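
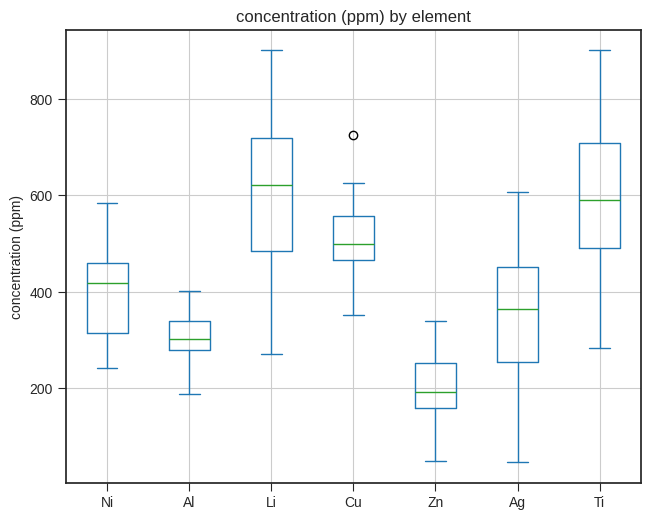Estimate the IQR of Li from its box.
≈ 200

Q3 ≈ 700, Q1 ≈ 500; IQR ≈ 200.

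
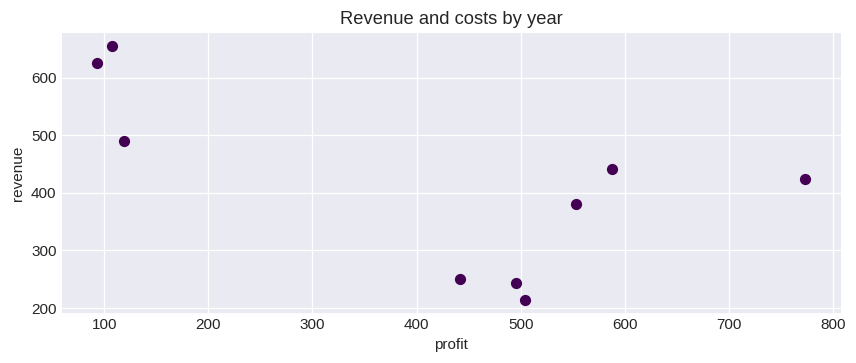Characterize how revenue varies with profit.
Points are negatively correlated; moderate (|r| ≈ 0.6).

negative, moderate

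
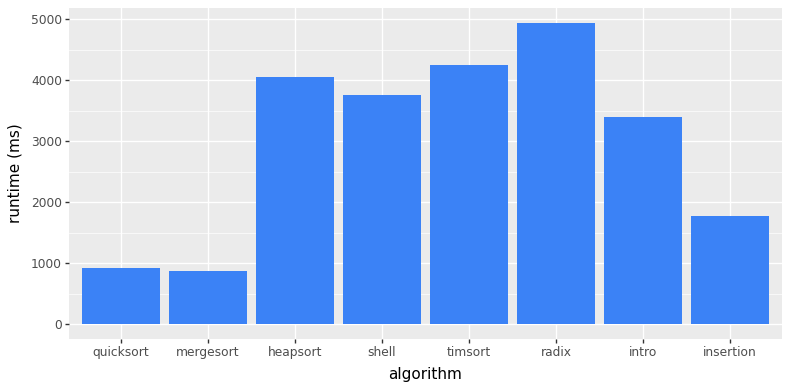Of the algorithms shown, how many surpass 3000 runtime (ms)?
Above 3000: heapsort, shell, timsort, radix, intro.

5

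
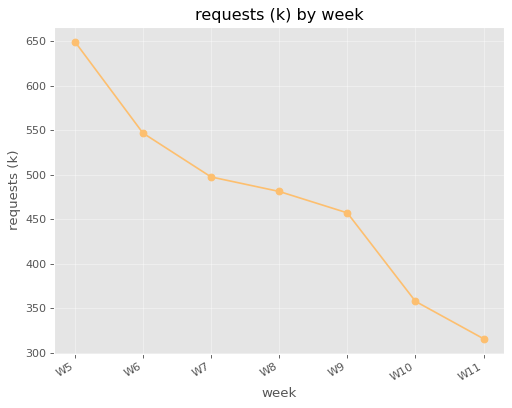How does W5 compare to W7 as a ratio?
W5 ≈ 650, W7 ≈ 500; 650/500 ≈ 1.3.

≈ 1.3×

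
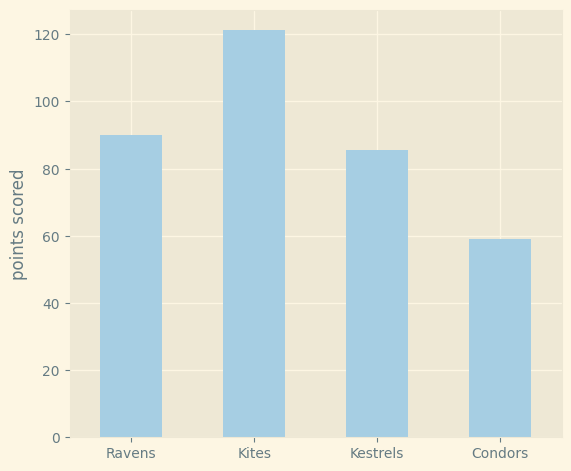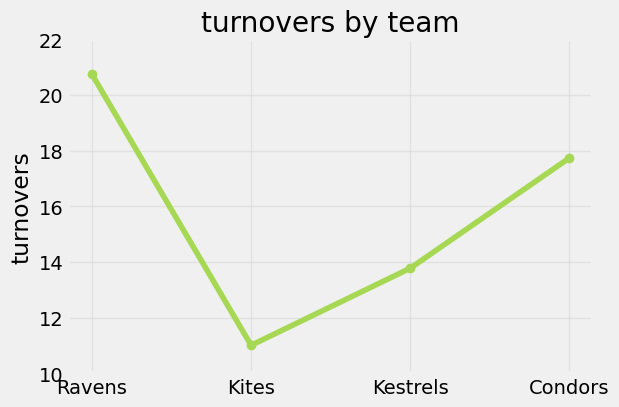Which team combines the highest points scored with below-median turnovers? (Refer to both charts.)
Chart 2 median turnovers ≈ 16; below-median teams: Kites, Kestrels. Among those, Kites has the highest points scored (≈ 120).

Kites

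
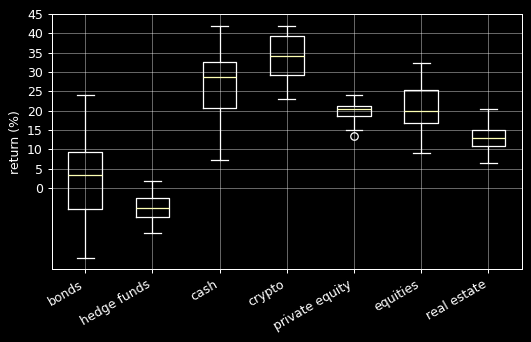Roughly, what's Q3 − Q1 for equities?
Q3 ≈ 25, Q1 ≈ 15; IQR ≈ 10.

≈ 10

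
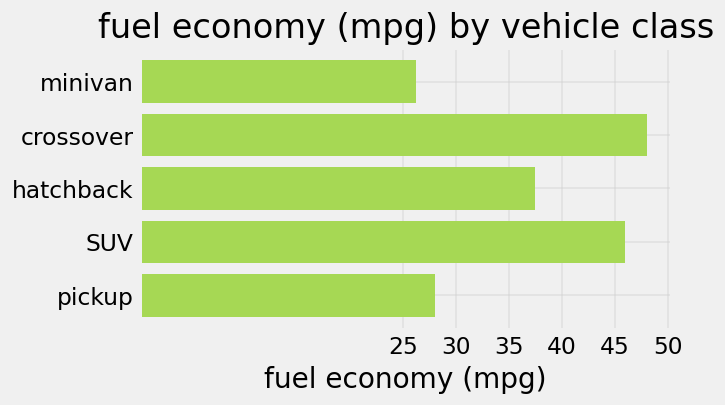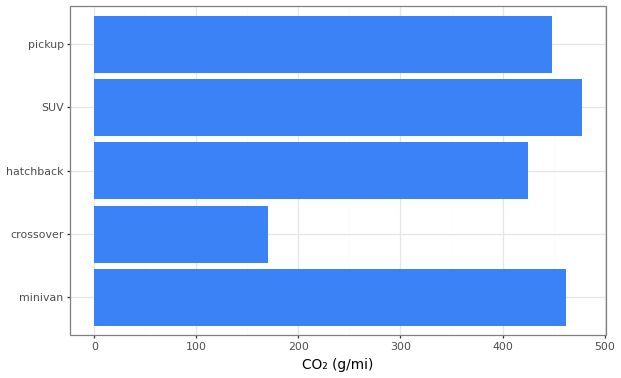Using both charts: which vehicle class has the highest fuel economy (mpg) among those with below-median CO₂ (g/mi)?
crossover

Chart 2 median CO₂ (g/mi) ≈ 450; below-median vehicle classes: crossover, hatchback. Among those, crossover has the highest fuel economy (mpg) (≈ 50).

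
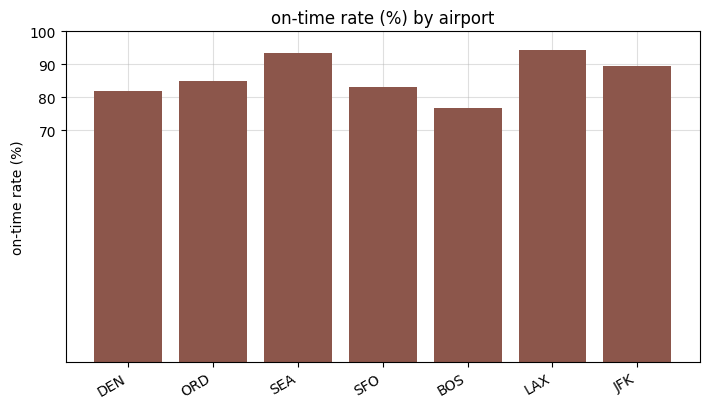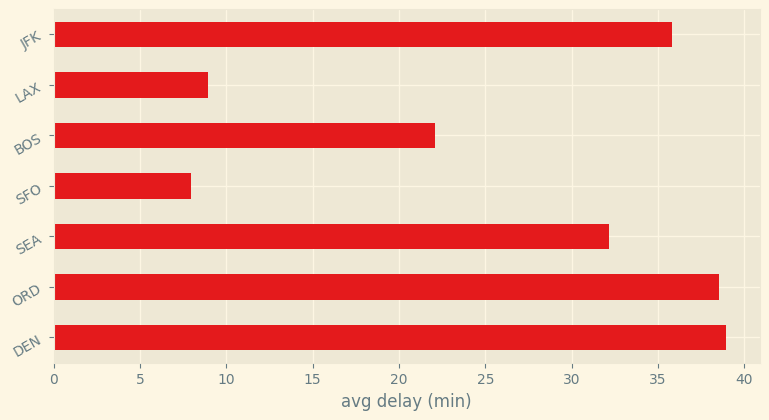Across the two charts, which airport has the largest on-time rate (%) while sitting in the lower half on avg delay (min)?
Chart 2 median avg delay (min) ≈ 30; below-median airports: SFO, BOS, LAX. Among those, LAX has the highest on-time rate (%) (≈ 90).

LAX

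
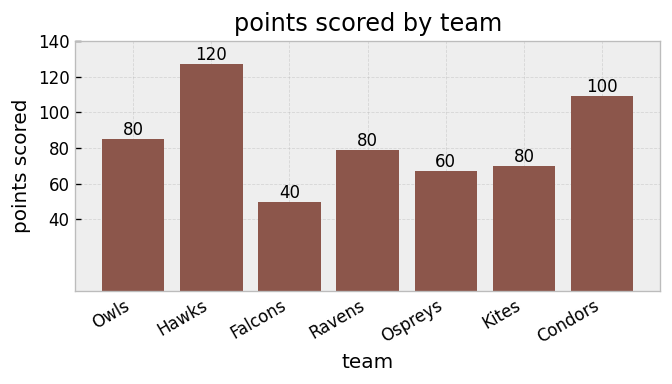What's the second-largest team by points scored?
Condors

Top 3: Hawks ≈ 120, Condors ≈ 100, Owls ≈ 80.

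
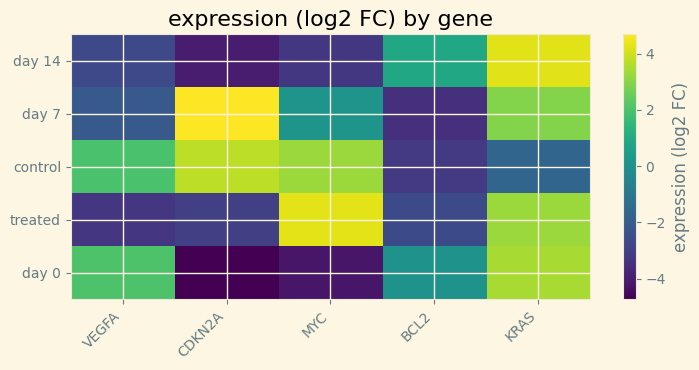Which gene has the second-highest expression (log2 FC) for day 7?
Top 3 for day 7: CDKN2A ≈ 5, KRAS ≈ 3, MYC ≈ 0.

KRAS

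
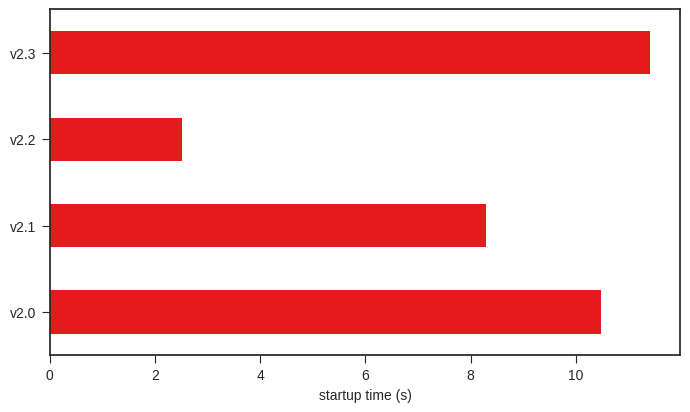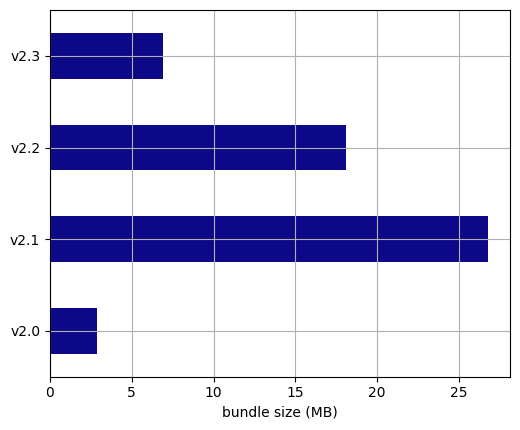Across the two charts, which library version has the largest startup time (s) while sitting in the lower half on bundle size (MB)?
v2.3

Chart 2 median bundle size (MB) ≈ 15; below-median library versions: v2.0, v2.3. Among those, v2.3 has the highest startup time (s) (≈ 12).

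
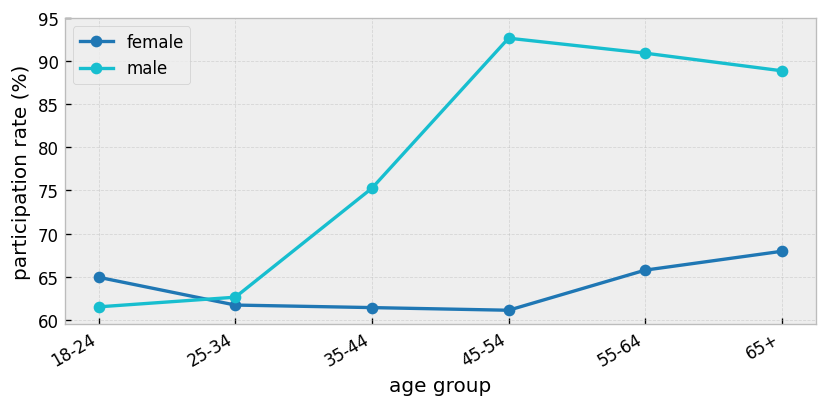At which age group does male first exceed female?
18-24: male ≈ 60 vs female ≈ 65 (not yet); 25-34: male ≈ 65 vs female ≈ 60 (first crossover).

25-34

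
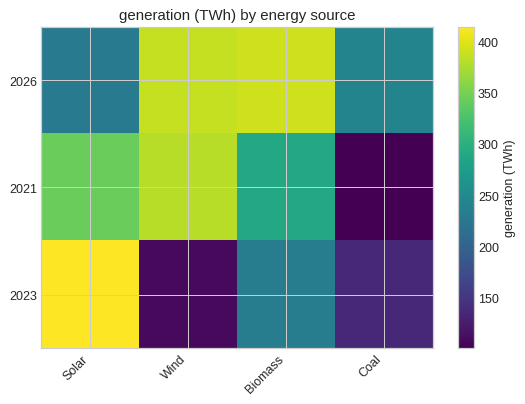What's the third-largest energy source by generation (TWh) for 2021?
Biomass

Top 4 for 2021: Wind ≈ 400, Solar ≈ 350, Biomass ≈ 300, Coal ≈ 100.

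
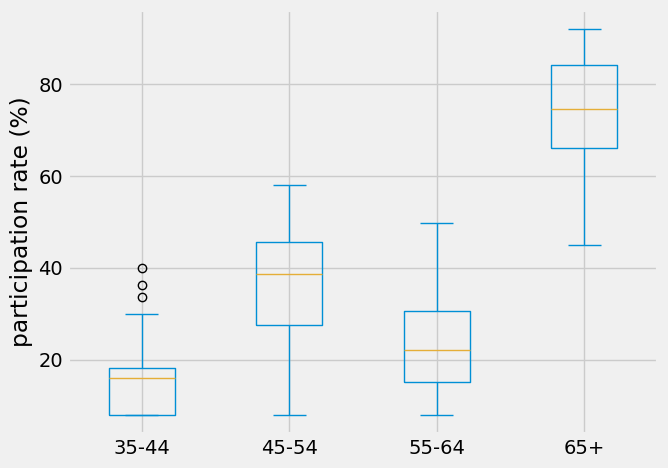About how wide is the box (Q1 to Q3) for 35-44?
Q3 ≈ 20, Q1 ≈ 10; IQR ≈ 10.

≈ 10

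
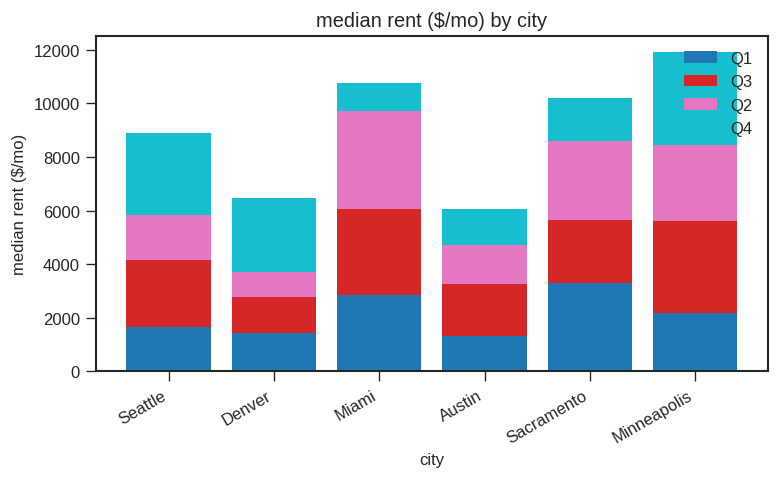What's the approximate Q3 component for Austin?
≈ 2000

Q3 top ≈ 3000, bottom ≈ 1000; segment ≈ 2000.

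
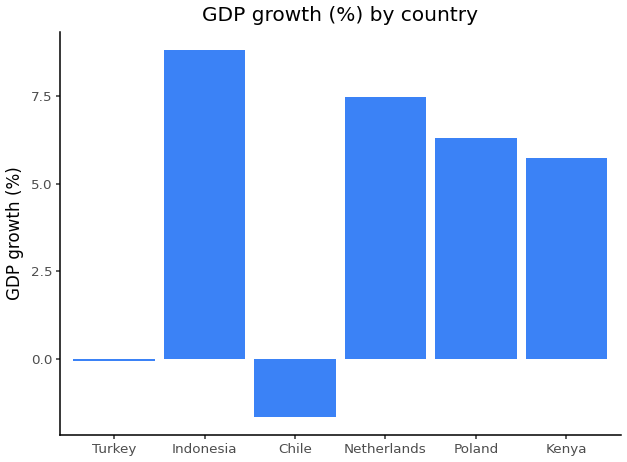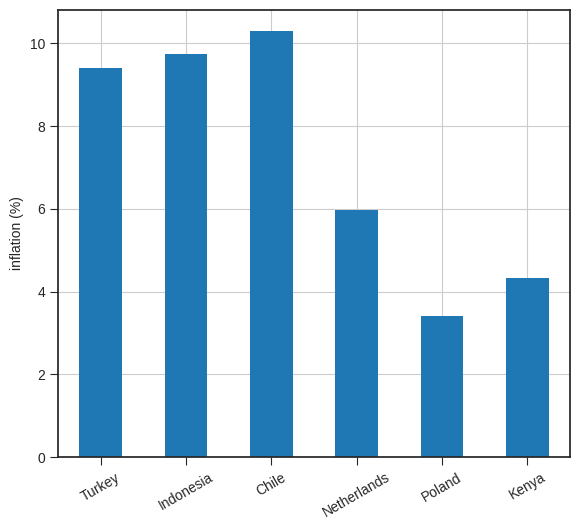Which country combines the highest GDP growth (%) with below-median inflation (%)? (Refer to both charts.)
Netherlands

Chart 2 median inflation (%) ≈ 8; below-median countries: Netherlands, Poland, Kenya. Among those, Netherlands has the highest GDP growth (%) (≈ 7).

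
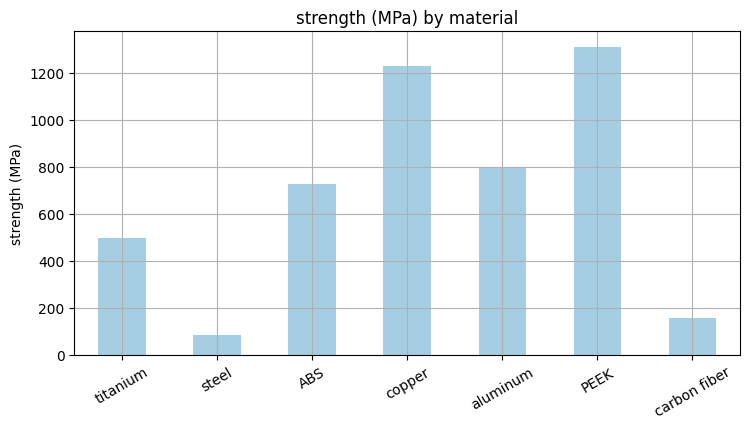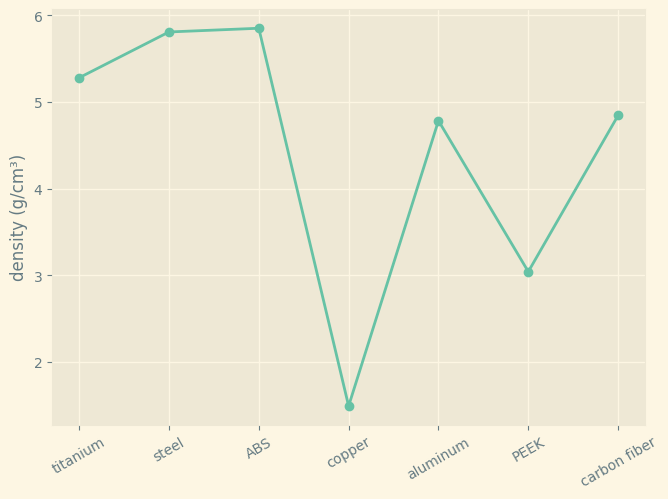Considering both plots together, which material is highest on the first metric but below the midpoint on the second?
PEEK

Chart 2 median density (g/cm³) ≈ 5; below-median materials: copper, aluminum, PEEK. Among those, PEEK has the highest strength (MPa) (≈ 1400).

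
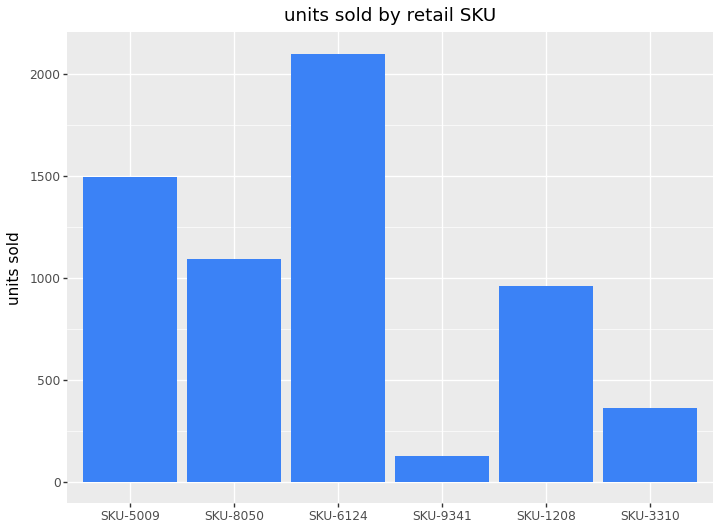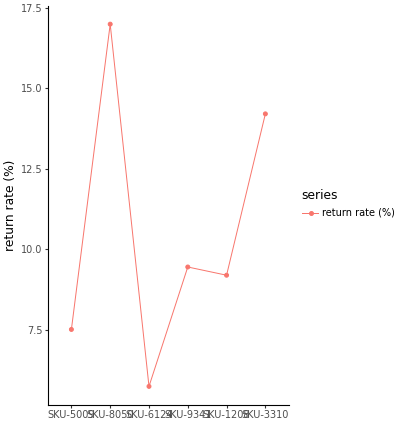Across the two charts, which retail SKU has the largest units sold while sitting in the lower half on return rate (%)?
Chart 2 median return rate (%) ≈ 10; below-median retail SKUs: SKU-5009, SKU-6124, SKU-1208. Among those, SKU-6124 has the highest units sold (≈ 2000).

SKU-6124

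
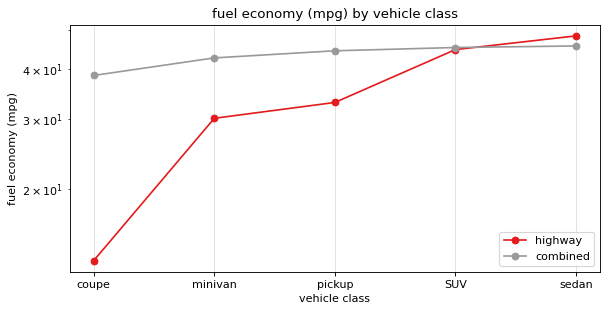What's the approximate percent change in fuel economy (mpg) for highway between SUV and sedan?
≈ +11.1%

SUV ≈ 45, sedan ≈ 50; (50 − 45) / 45 ≈ +11.1%.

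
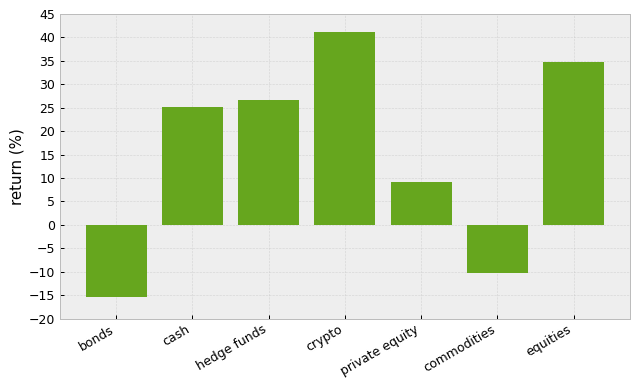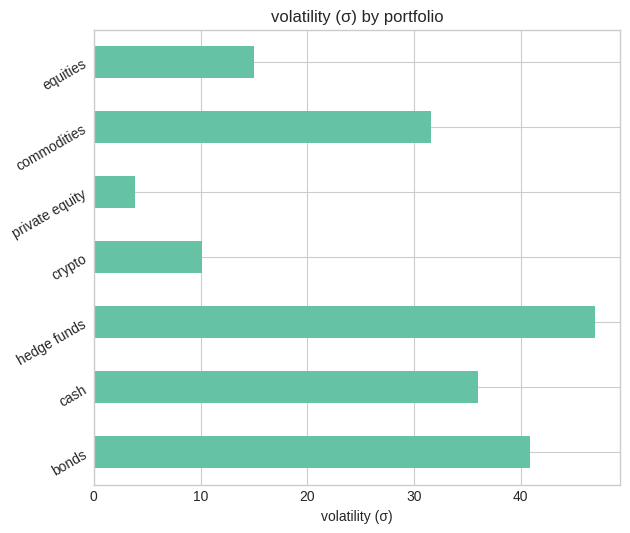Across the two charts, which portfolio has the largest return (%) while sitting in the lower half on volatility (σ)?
crypto

Chart 2 median volatility (σ) ≈ 30; below-median portfolios: crypto, private equity, equities. Among those, crypto has the highest return (%) (≈ 40).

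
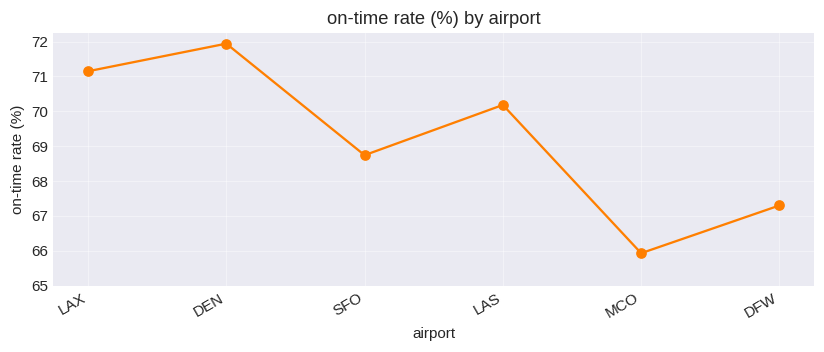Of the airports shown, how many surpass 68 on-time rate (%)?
Above 68: LAX, DEN, SFO, LAS.

4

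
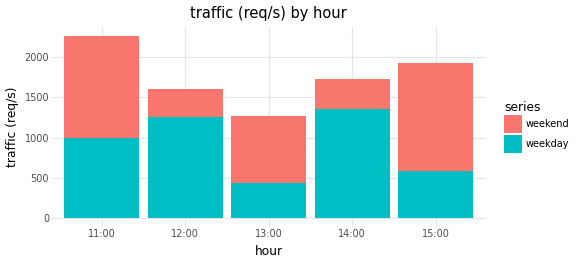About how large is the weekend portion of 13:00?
≈ 800

weekend top ≈ 1200, bottom ≈ 400; segment ≈ 800.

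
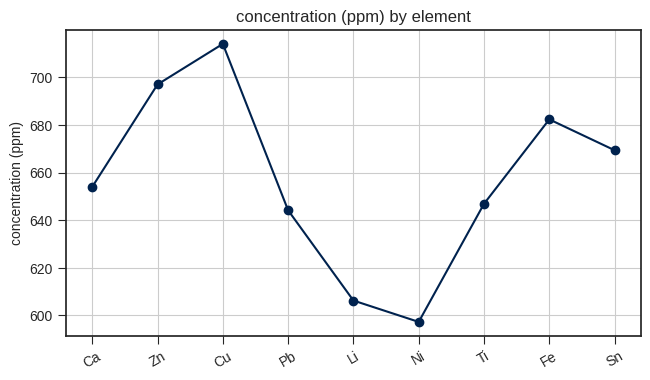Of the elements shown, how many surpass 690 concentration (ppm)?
2

Above 690: Zn, Cu.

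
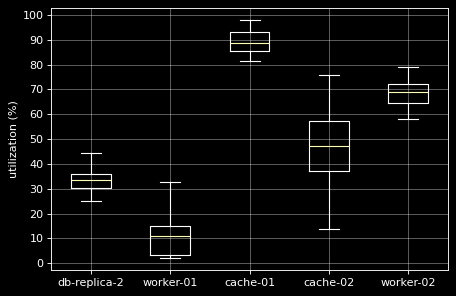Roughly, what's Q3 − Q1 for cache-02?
Q3 ≈ 60, Q1 ≈ 40; IQR ≈ 20.

≈ 20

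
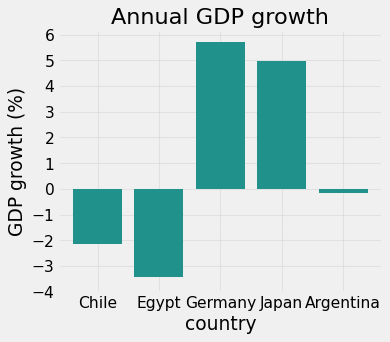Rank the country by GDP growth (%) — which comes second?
Japan

Top 3: Germany ≈ 6, Japan ≈ 5, Argentina ≈ 0.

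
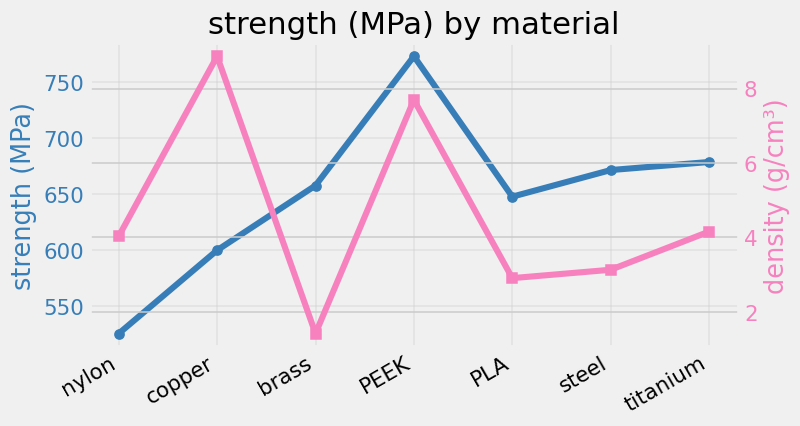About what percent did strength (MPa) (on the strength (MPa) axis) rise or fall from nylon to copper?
nylon ≈ 525, copper ≈ 600; (600 − 525) / 525 ≈ +14.3%.

≈ +14.3%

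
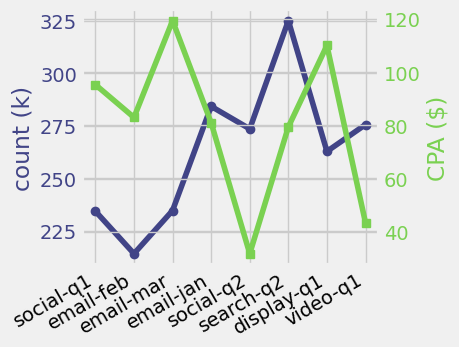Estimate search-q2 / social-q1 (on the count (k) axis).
search-q2 ≈ 320, social-q1 ≈ 230; 320/230 ≈ 1.39.

≈ 1.39×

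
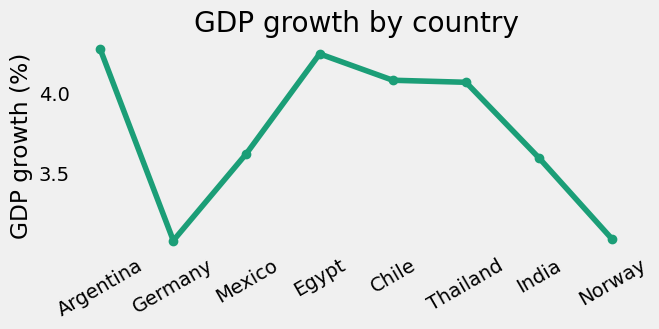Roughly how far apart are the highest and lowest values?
≈ 1.2

Max Argentina ≈ 4.2, min Germany ≈ 3.0; range ≈ 1.2.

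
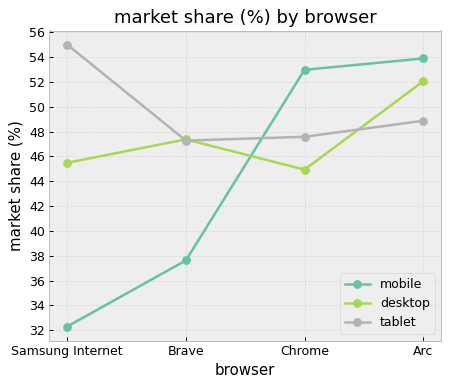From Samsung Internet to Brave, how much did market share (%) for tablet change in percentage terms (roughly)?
≈ -14.3%

Samsung Internet ≈ 56, Brave ≈ 48; (48 − 56) / 56 ≈ -14.3%.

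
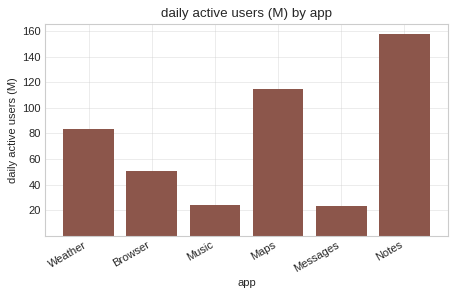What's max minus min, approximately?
≈ 140

Max Notes ≈ 160, min Messages ≈ 20; range ≈ 140.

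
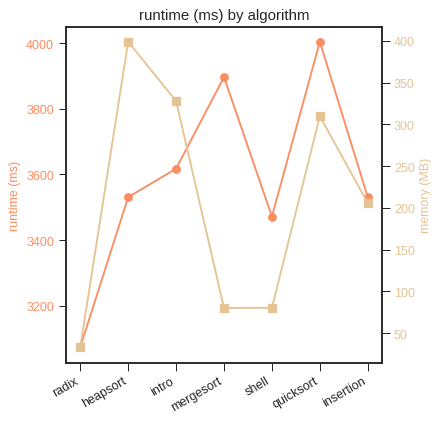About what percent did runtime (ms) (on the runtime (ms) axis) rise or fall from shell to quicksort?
≈ +14.3%

shell ≈ 3500, quicksort ≈ 4000; (4000 − 3500) / 3500 ≈ +14.3%.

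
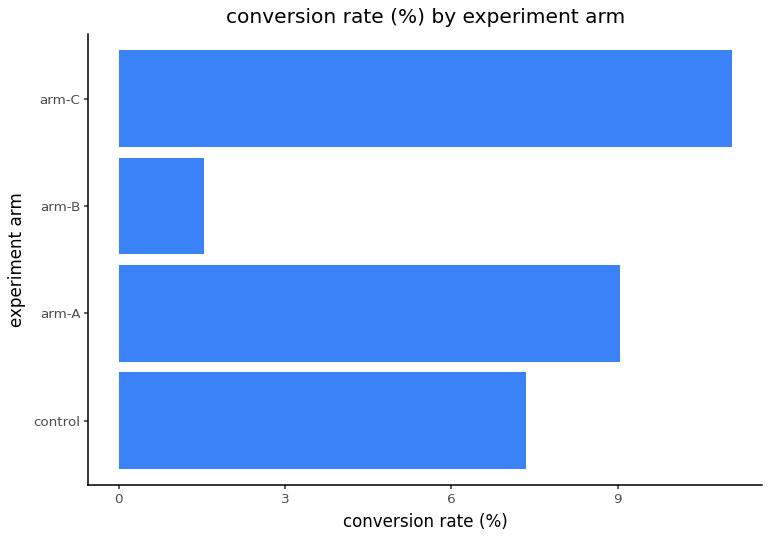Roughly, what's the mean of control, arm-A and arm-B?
≈ 6

(7 + 9 + 2) / 3 ≈ 6.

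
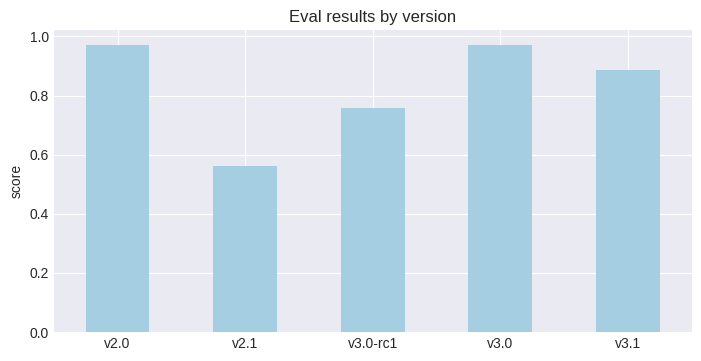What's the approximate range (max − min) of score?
≈ 0.4

Max v2.0 ≈ 1.0, min v2.1 ≈ 0.6; range ≈ 0.4.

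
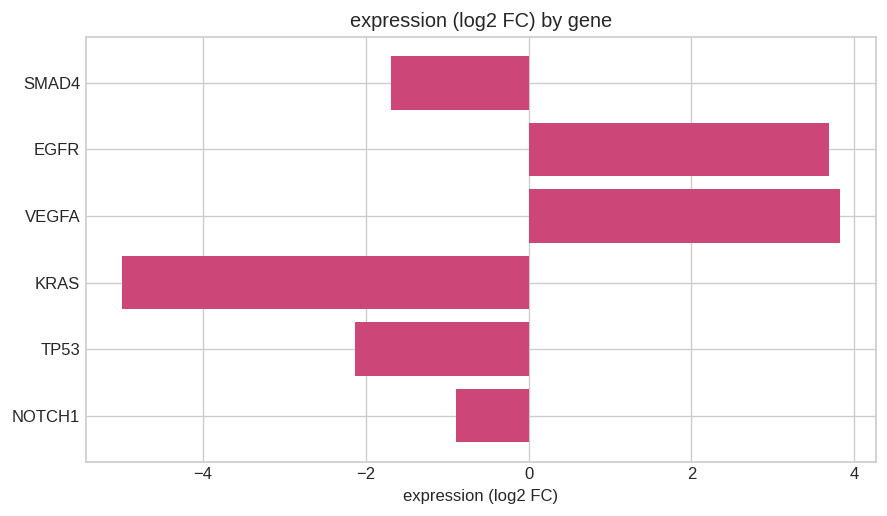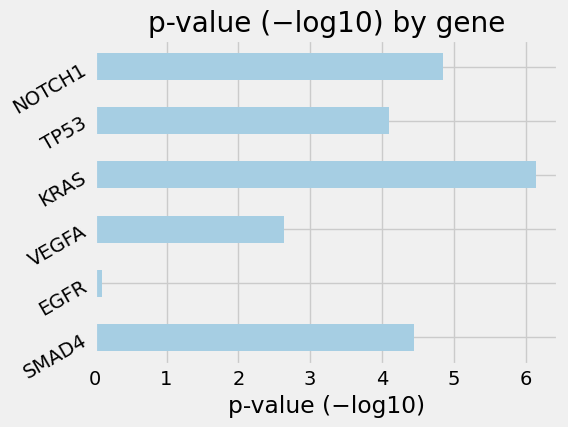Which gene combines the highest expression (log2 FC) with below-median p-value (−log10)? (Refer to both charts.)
Chart 2 median p-value (−log10) ≈ 4; below-median genes: EGFR, VEGFA, TP53. Among those, VEGFA has the highest expression (log2 FC) (≈ 4).

VEGFA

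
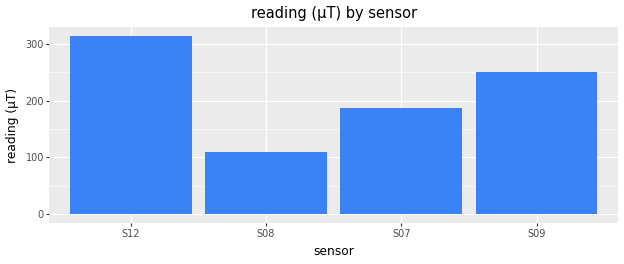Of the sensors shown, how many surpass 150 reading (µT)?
Above 150: S12, S07, S09.

3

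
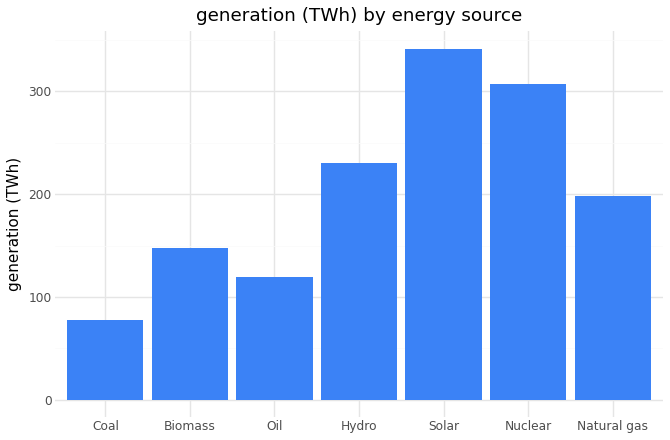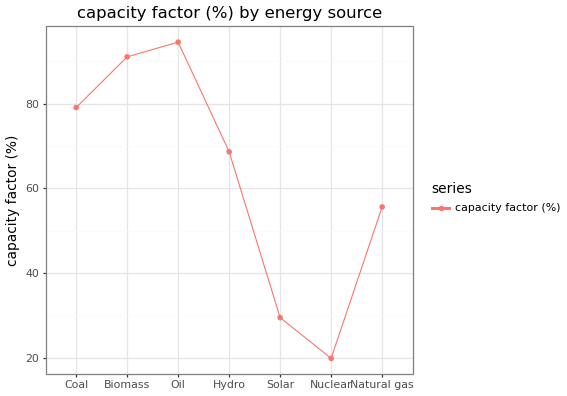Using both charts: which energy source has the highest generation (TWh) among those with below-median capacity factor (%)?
Chart 2 median capacity factor (%) ≈ 70; below-median energy sources: Solar, Nuclear, Natural gas. Among those, Solar has the highest generation (TWh) (≈ 350).

Solar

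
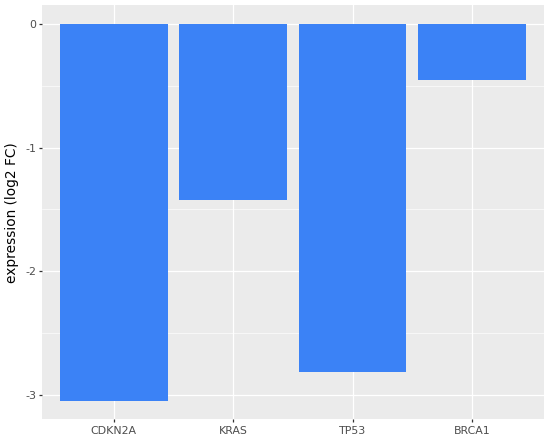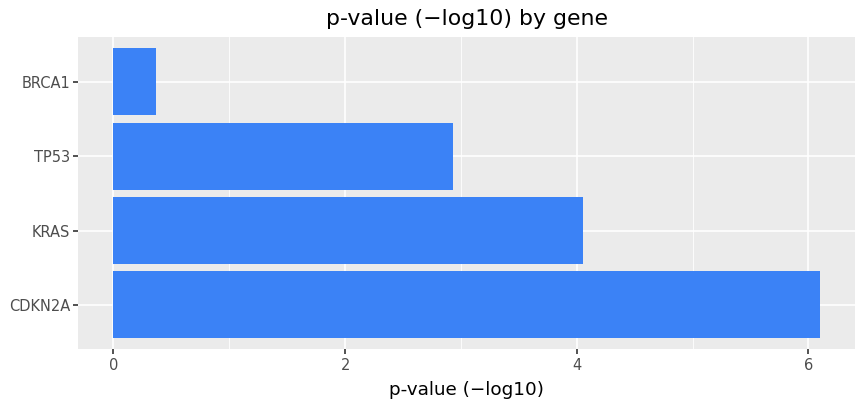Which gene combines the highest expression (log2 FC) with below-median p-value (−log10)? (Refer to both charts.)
BRCA1

Chart 2 median p-value (−log10) ≈ 3; below-median genes: TP53, BRCA1. Among those, BRCA1 has the highest expression (log2 FC) (≈ 0).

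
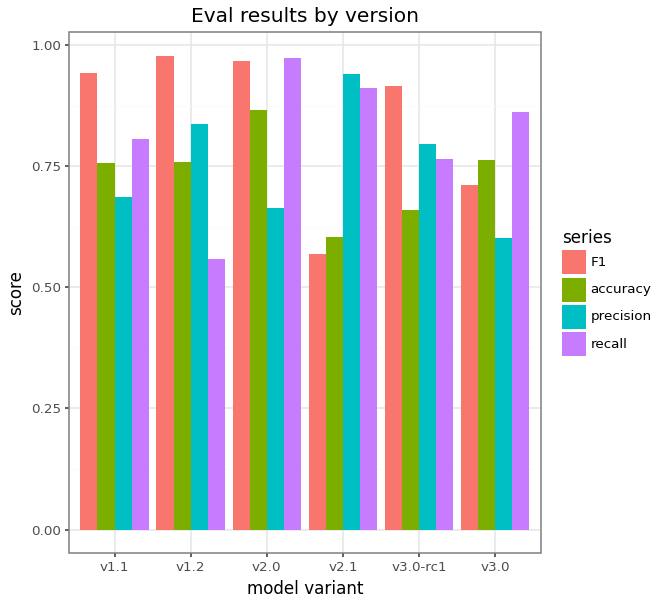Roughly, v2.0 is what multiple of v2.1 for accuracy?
≈ 1.5×

v2.0 ≈ 0.9, v2.1 ≈ 0.6; 0.9/0.6 ≈ 1.5.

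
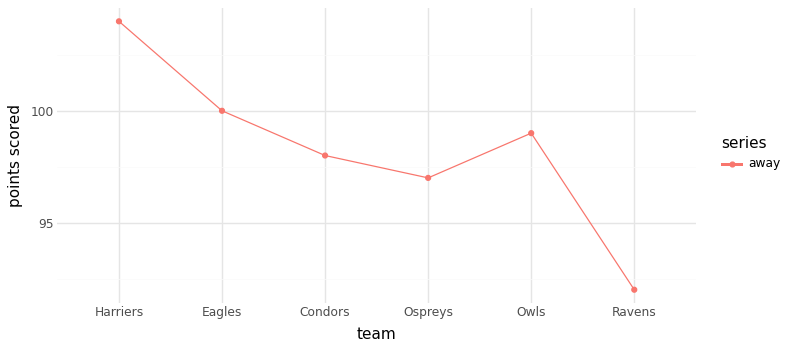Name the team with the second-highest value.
Top 3: Harriers ≈ 104, Eagles ≈ 100, Owls ≈ 99.

Eagles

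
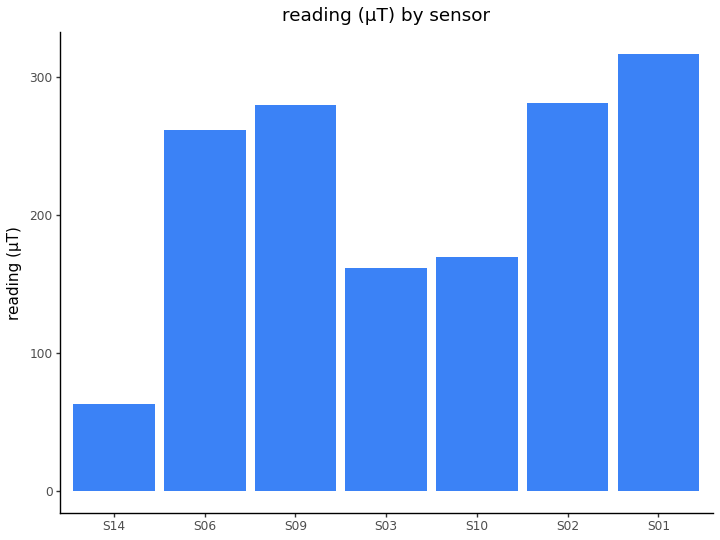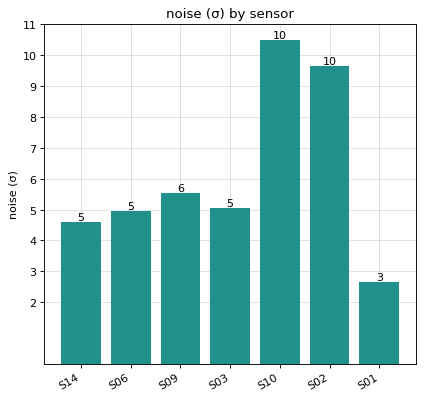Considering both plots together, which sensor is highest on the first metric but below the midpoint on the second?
Chart 2 median noise (σ) ≈ 5; below-median sensors: S14, S06, S01. Among those, S01 has the highest reading (µT) (≈ 300).

S01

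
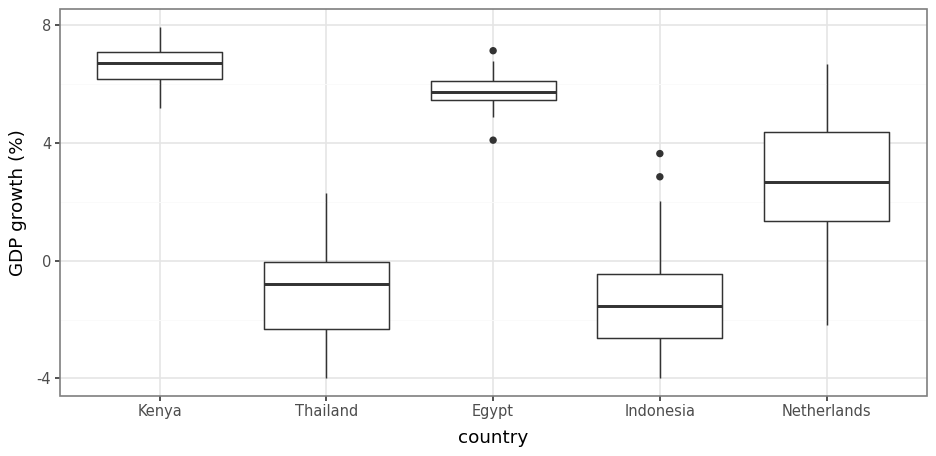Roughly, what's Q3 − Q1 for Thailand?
≈ 2

Q3 ≈ 0, Q1 ≈ -2; IQR ≈ 2.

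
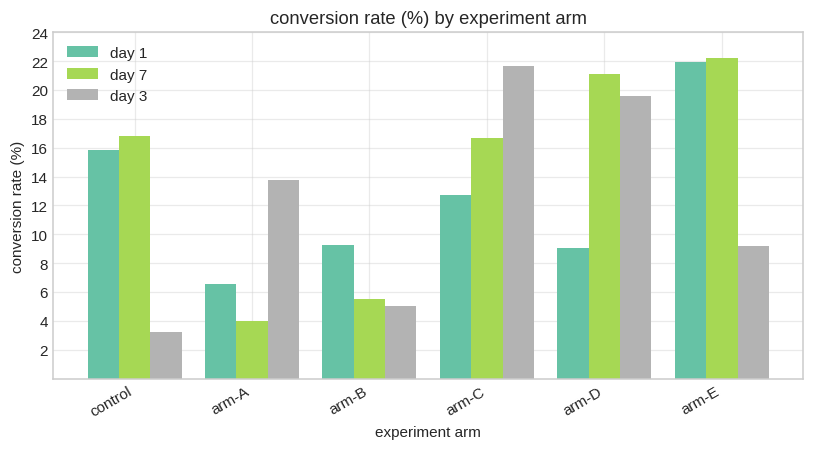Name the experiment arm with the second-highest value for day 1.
control

Top 3 for day 1: arm-E ≈ 22, control ≈ 16, arm-C ≈ 12.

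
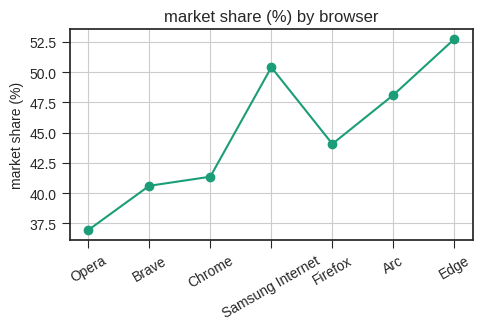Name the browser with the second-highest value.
Samsung Internet

Top 3: Edge ≈ 52, Samsung Internet ≈ 50, Arc ≈ 48.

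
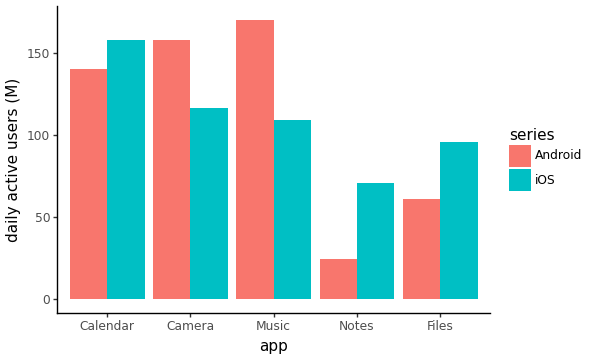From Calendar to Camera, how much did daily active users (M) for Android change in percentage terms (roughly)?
≈ +14.3%

Calendar ≈ 140, Camera ≈ 160; (160 − 140) / 140 ≈ +14.3%.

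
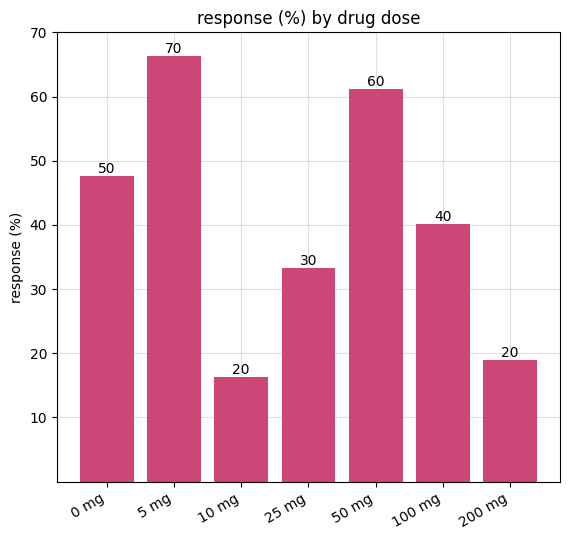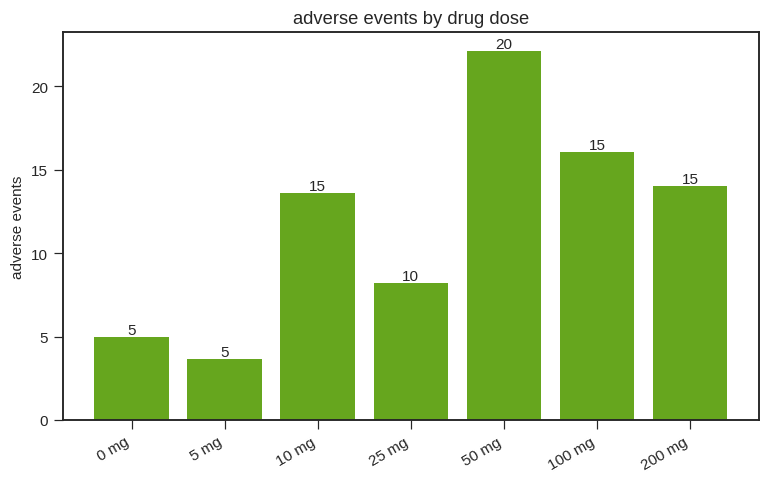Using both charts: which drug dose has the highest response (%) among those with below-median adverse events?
5 mg

Chart 2 median adverse events ≈ 15; below-median drug doses: 0 mg, 5 mg, 25 mg. Among those, 5 mg has the highest response (%) (≈ 70).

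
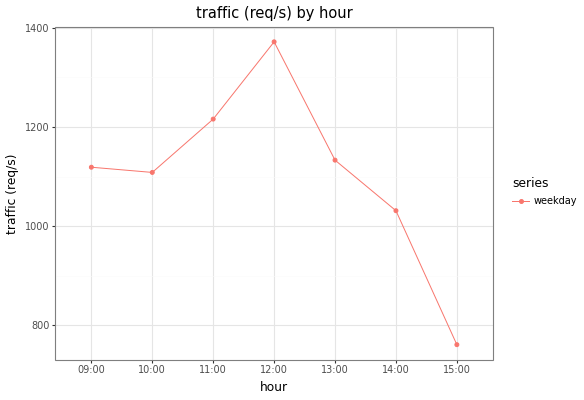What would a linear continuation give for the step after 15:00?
≈ 650

Last three: 1100, 1000, 800 → slope ≈ -150/step → next ≈ 650.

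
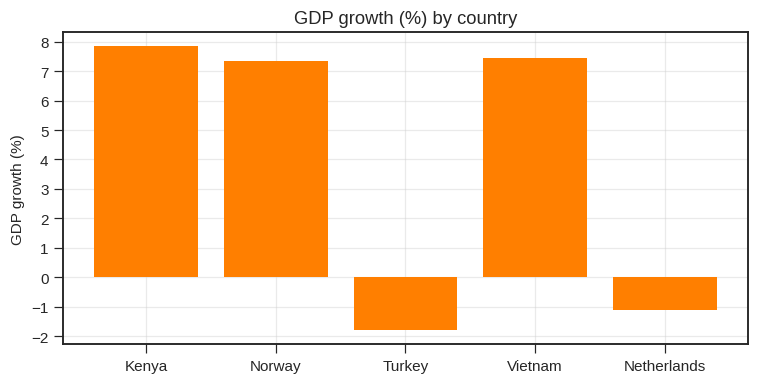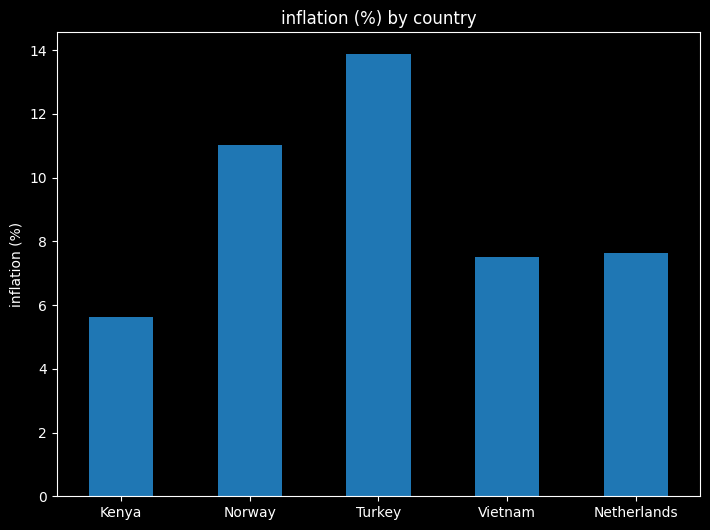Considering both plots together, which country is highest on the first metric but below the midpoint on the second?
Chart 2 median inflation (%) ≈ 8; below-median countries: Kenya, Vietnam. Among those, Kenya has the highest GDP growth (%) (≈ 8).

Kenya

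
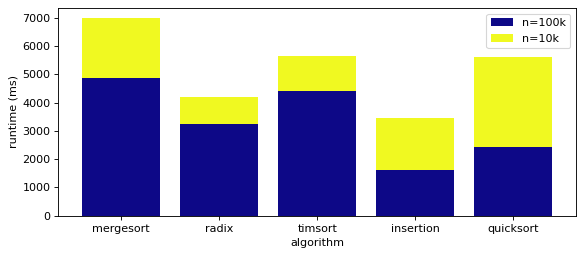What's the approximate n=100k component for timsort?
n=100k top ≈ 4000, bottom ≈ 0; segment ≈ 4000.

≈ 4000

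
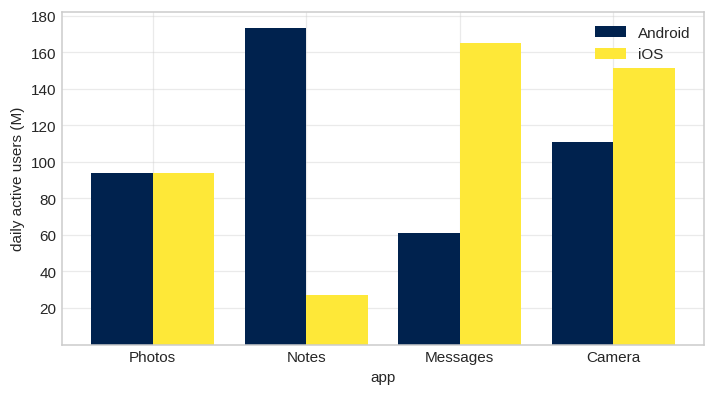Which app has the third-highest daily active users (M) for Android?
Top 4 for Android: Notes ≈ 180, Camera ≈ 120, Photos ≈ 100, Messages ≈ 60.

Photos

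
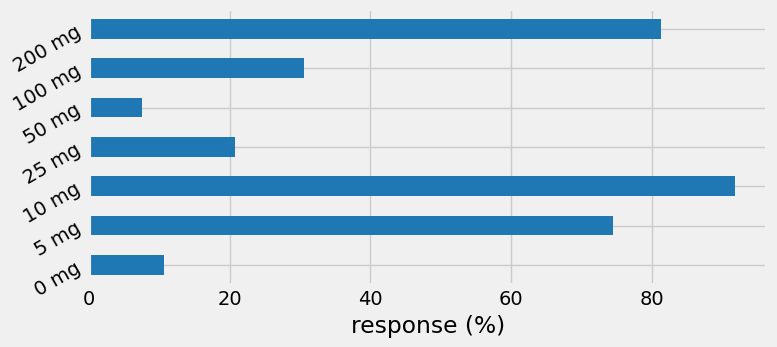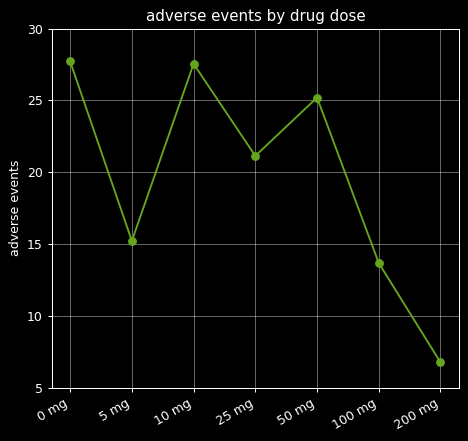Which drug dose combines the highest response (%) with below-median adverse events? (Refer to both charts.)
200 mg

Chart 2 median adverse events ≈ 20; below-median drug doses: 5 mg, 100 mg, 200 mg. Among those, 200 mg has the highest response (%) (≈ 80).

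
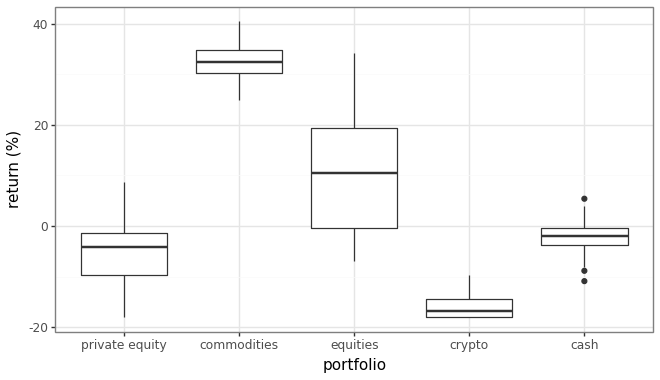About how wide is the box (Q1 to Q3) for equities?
Q3 ≈ 20, Q1 ≈ 0; IQR ≈ 20.

≈ 20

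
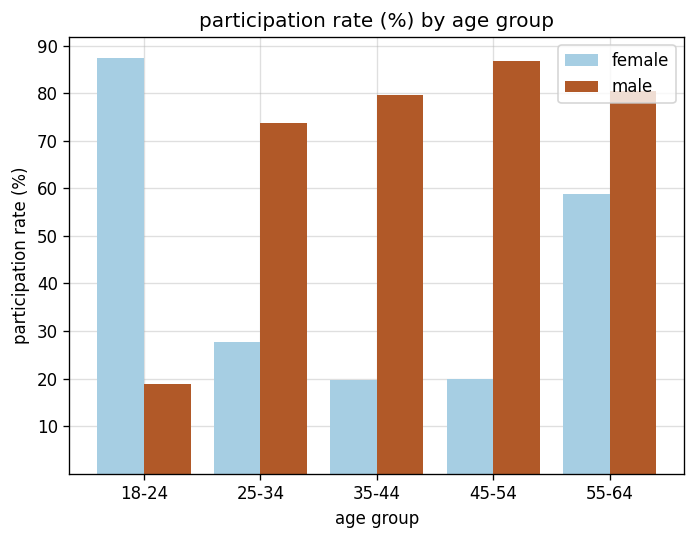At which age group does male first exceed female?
25-34

18-24: male ≈ 20 vs female ≈ 90 (not yet); 25-34: male ≈ 70 vs female ≈ 30 (first crossover).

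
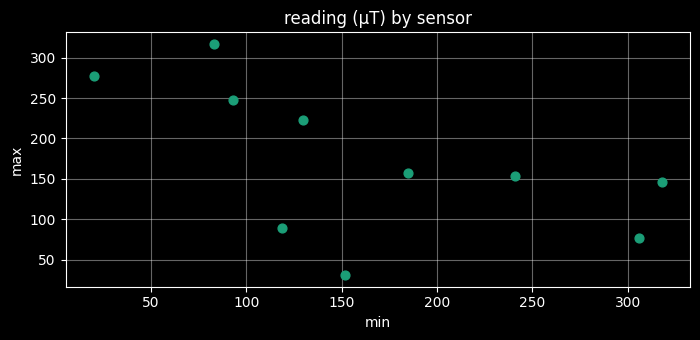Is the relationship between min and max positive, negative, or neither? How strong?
Points are negatively correlated; moderate (|r| ≈ 0.6).

negative, moderate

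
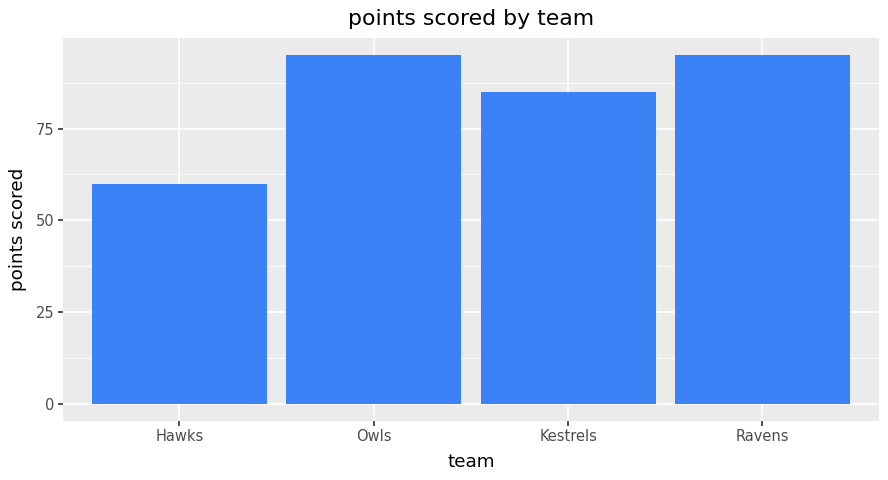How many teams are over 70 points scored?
Above 70: Owls, Kestrels, Ravens.

3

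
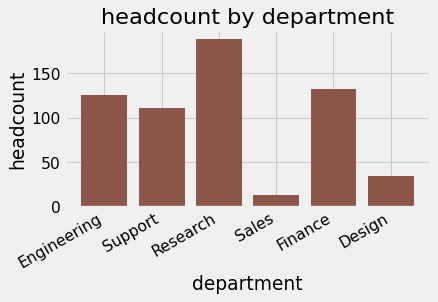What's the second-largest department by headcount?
Finance

Top 3: Research ≈ 180, Finance ≈ 140, Engineering ≈ 120.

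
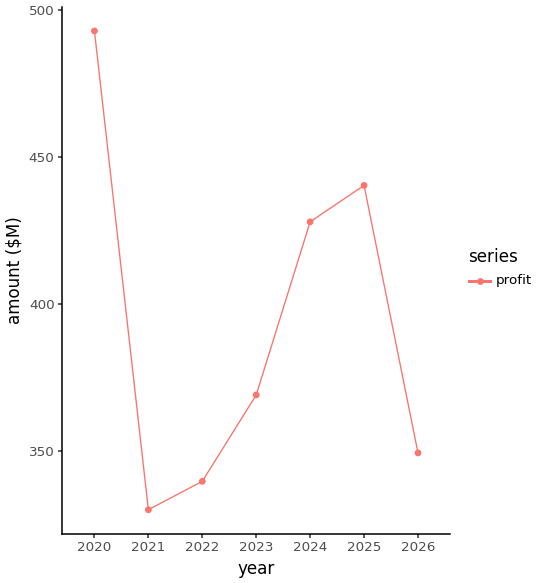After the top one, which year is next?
2025

Top 3: 2020 ≈ 500, 2025 ≈ 440, 2024 ≈ 420.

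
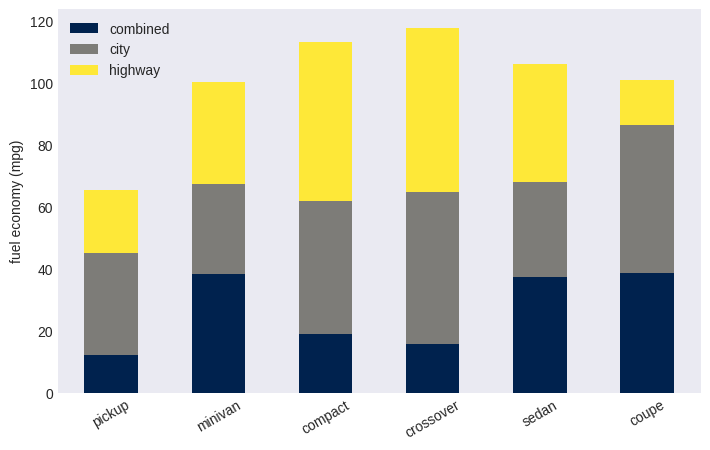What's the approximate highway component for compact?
highway top ≈ 110, bottom ≈ 60; segment ≈ 50.

≈ 50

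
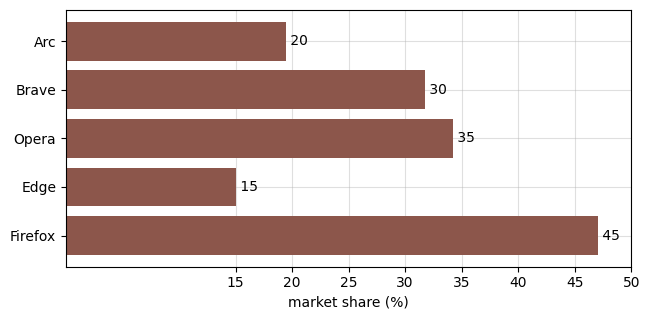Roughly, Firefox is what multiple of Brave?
Firefox ≈ 45, Brave ≈ 30; 45/30 ≈ 1.5.

≈ 1.5×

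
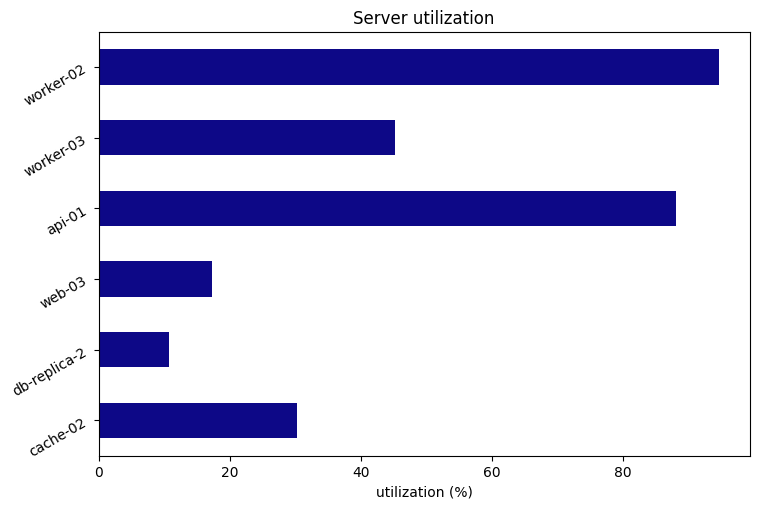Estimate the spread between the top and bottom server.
≈ 80

Max worker-02 ≈ 90, min db-replica-2 ≈ 10; range ≈ 80.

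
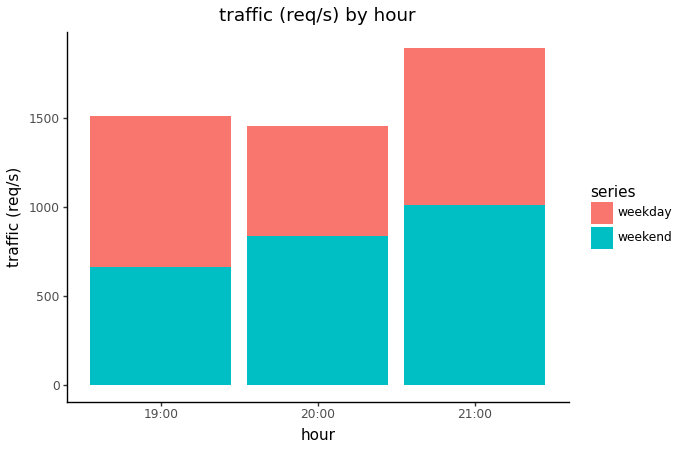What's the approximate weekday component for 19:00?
≈ 1000

weekday top ≈ 1600, bottom ≈ 600; segment ≈ 1000.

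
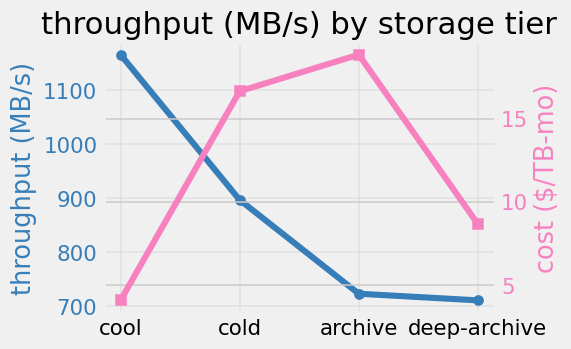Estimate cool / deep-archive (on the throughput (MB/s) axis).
cool ≈ 1150, deep-archive ≈ 700; 1150/700 ≈ 1.64.

≈ 1.64×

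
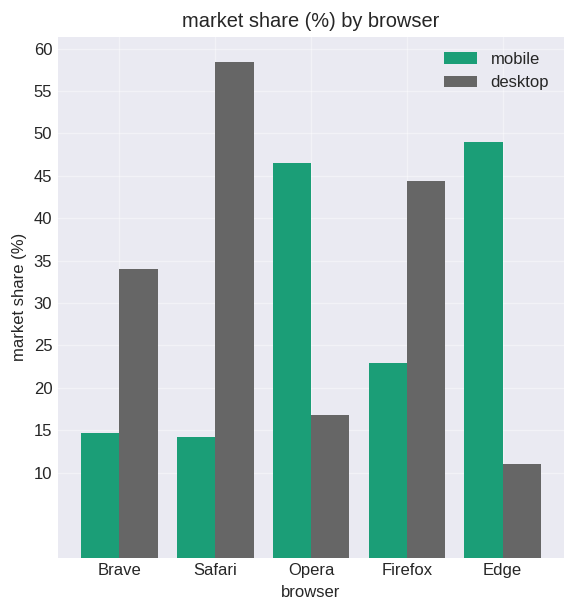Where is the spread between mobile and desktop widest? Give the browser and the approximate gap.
Safari: mobile ≈ 15, desktop ≈ 60 → gap ≈ 45. Next-largest (Edge) is only ≈ 40.

Safari, ≈ 45 %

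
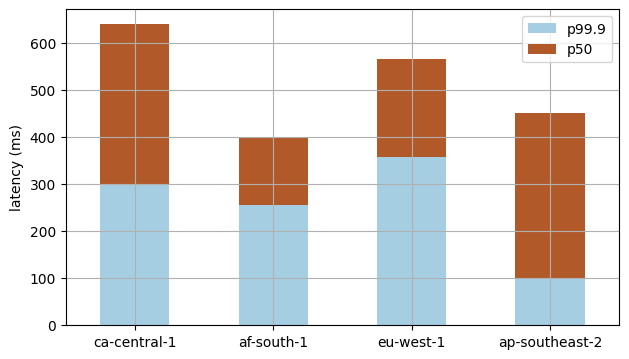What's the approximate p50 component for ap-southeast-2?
≈ 400

p50 top ≈ 500, bottom ≈ 100; segment ≈ 400.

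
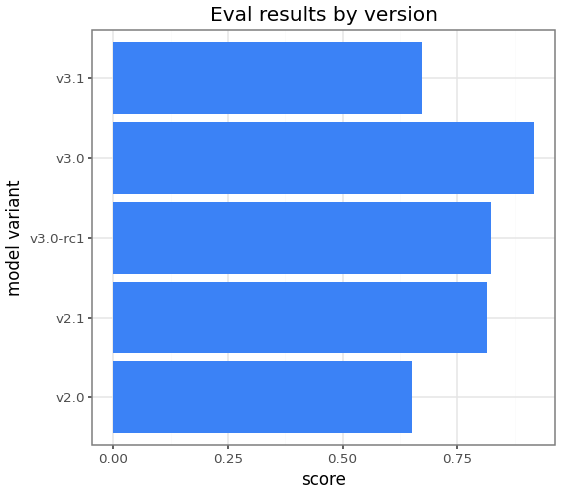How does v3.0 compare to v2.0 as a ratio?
≈ 1.29×

v3.0 ≈ 0.9, v2.0 ≈ 0.7; 0.9/0.7 ≈ 1.29.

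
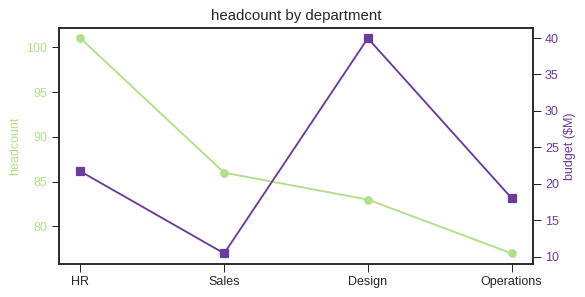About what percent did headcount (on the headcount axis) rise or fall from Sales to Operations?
≈ -11.6%

Sales ≈ 86, Operations ≈ 76; (76 − 86) / 86 ≈ -11.6%.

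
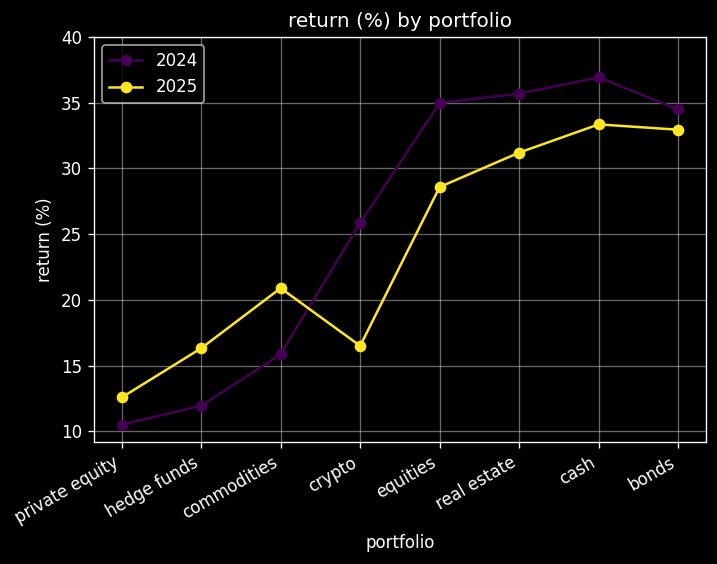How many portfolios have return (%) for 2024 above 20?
5

Above 20: crypto, equities, real estate, cash, bonds.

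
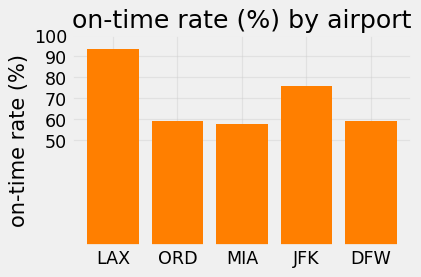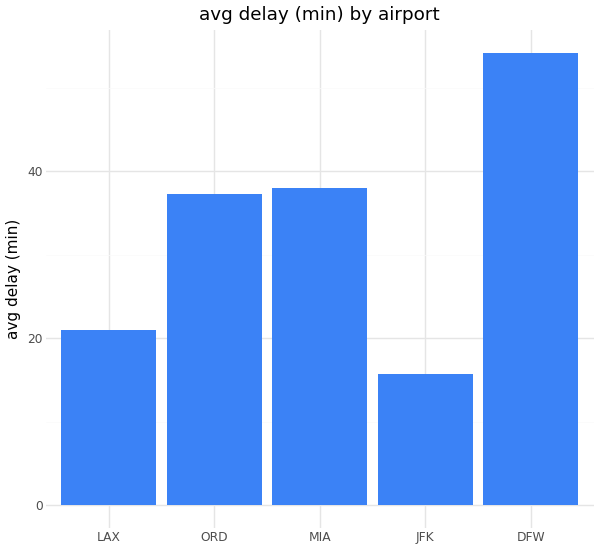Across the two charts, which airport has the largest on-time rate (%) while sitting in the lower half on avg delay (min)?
Chart 2 median avg delay (min) ≈ 35; below-median airports: LAX, JFK. Among those, LAX has the highest on-time rate (%) (≈ 90).

LAX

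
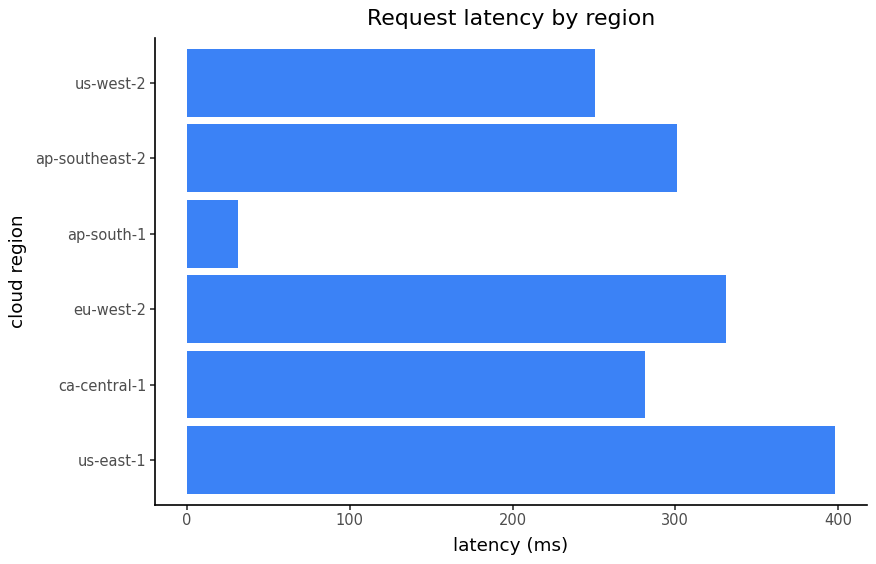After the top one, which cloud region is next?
Top 3: us-east-1 ≈ 400, eu-west-2 ≈ 350, ap-southeast-2 ≈ 300.

eu-west-2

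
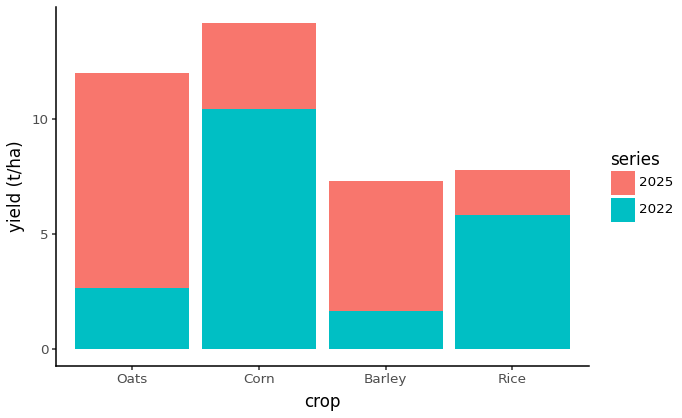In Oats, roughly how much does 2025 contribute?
≈ 10

2025 top ≈ 12, bottom ≈ 2; segment ≈ 10.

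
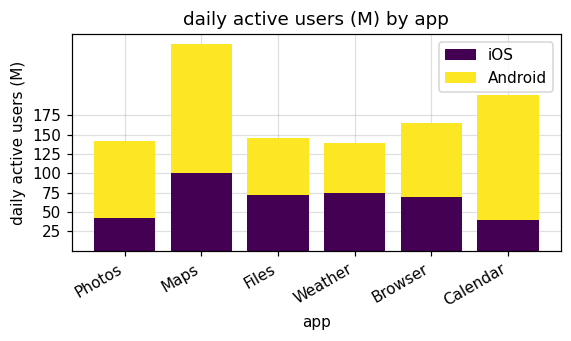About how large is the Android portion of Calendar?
Android top ≈ 200, bottom ≈ 50; segment ≈ 150.

≈ 150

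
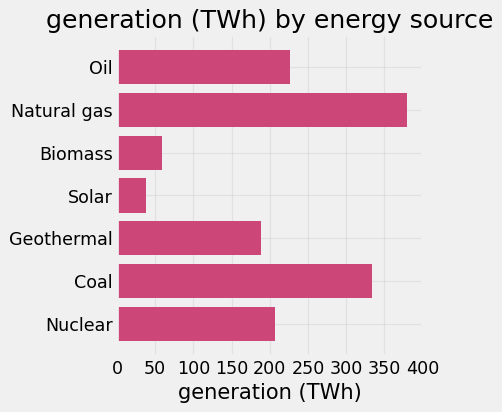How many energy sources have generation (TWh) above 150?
5

Above 150: Oil, Natural gas, Geothermal, Coal, Nuclear.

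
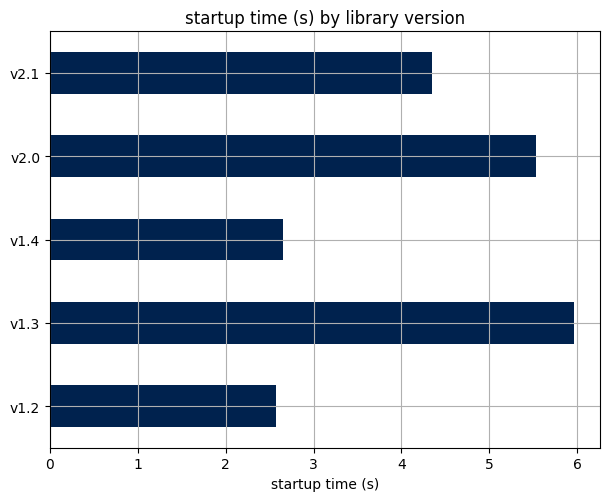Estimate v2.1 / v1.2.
≈ 1.8×

v2.1 ≈ 4.5, v1.2 ≈ 2.5; 4.5/2.5 ≈ 1.8.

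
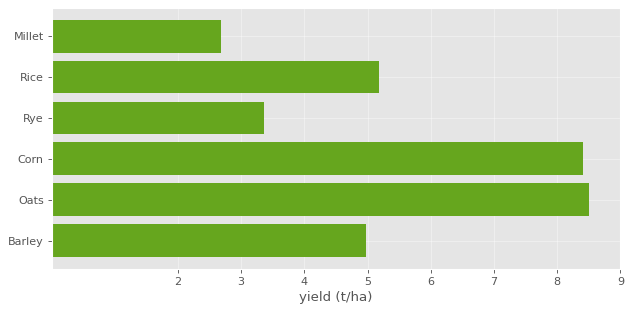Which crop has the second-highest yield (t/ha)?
Corn

Top 3: Oats ≈ 9, Corn ≈ 8, Rice ≈ 5.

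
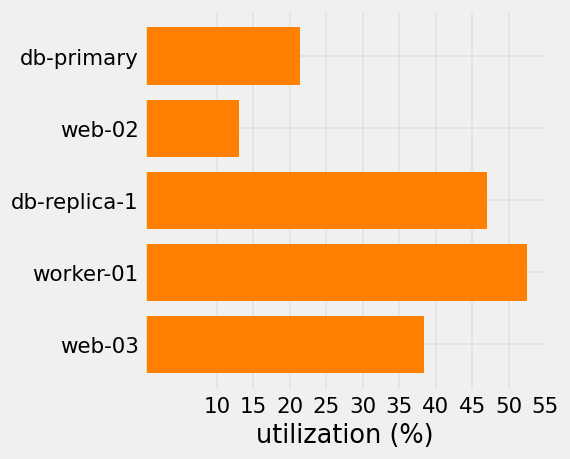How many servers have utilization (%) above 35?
3

Above 35: db-replica-1, worker-01, web-03.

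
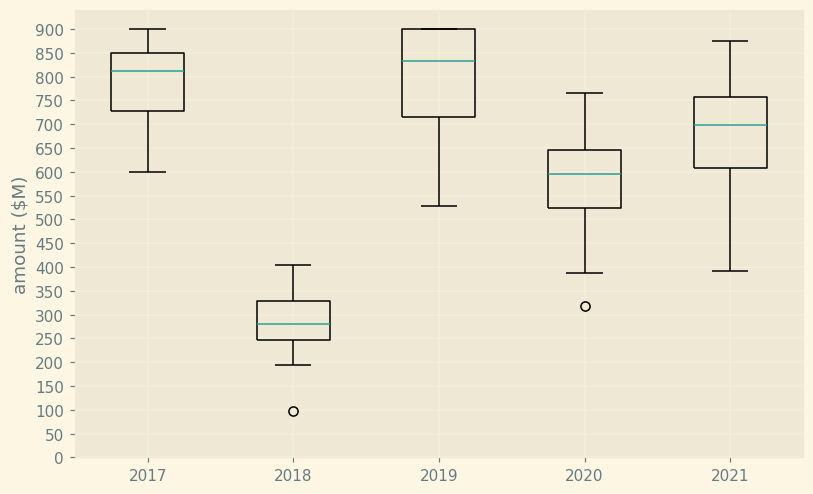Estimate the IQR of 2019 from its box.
≈ 200

Q3 ≈ 900, Q1 ≈ 700; IQR ≈ 200.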